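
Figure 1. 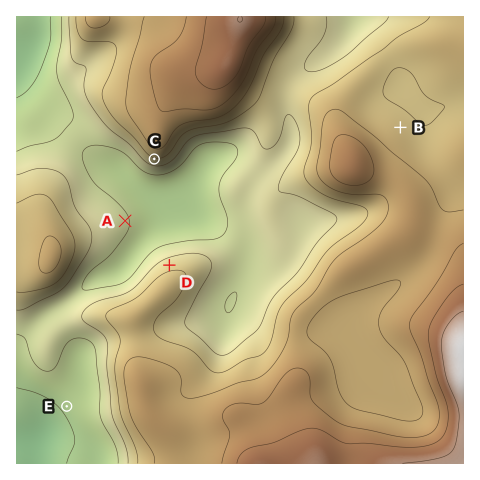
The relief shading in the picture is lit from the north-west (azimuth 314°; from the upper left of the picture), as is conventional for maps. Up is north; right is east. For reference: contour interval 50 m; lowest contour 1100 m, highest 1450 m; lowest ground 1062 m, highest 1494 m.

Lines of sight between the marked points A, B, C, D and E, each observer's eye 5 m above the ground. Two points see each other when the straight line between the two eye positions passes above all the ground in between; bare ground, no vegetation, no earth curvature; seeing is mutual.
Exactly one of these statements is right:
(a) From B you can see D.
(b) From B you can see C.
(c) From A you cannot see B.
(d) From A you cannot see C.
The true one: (c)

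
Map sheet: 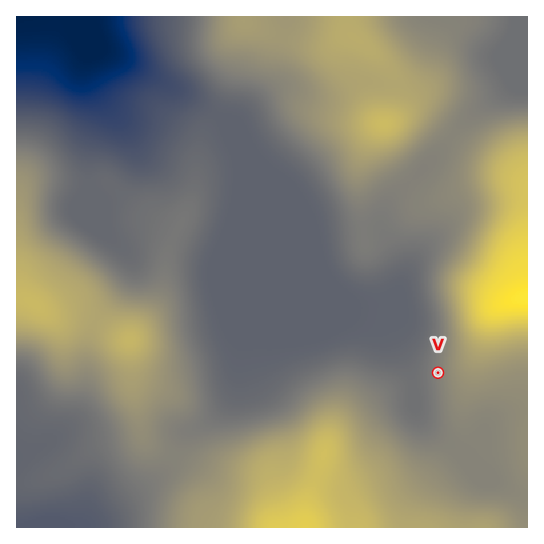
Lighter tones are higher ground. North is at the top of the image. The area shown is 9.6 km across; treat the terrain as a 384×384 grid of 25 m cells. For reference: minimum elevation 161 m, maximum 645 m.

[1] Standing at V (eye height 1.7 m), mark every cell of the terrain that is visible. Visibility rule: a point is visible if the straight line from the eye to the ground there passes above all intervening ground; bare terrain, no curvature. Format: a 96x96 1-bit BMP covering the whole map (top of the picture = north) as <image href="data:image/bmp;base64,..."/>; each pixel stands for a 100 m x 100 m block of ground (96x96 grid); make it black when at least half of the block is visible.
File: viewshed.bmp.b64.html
<image width="96" height="96" href="data:image/bmp;base64,Qk2+BAAAAAAAAD4AAAAoAAAAYAAAAGAAAAABAAEAAAAAAIAEAAATCwAAEwsAAAIAAAAAAAAA////AAAAAAAAAAAAAAAA4D4D/4AAAAAAAAABwD///4AAAAAAAAABwH///wAAAAAAAAAAgH///gAAAAAAAAAAAP///AAAAAAAAAAAAP//+AAAAAAAAAAAAP//8AAAAAAAAAAAAP//8AAAAAAAAAAAAf//4AAAAAAAAAAAA///4AAAAAAAAAAAA///4AAAAAAAAAAAB///wAAAAAAAAAAAD///wAAAAAAAAAAAD///wAAAAAAAAAAAH///wAAAAAAAAAAAH///gAAAAAAAAAAAH///gAAAAAAAAAAAP///gAAAAAAAAAAAP///gAAAAAAAAAAAP///gAAAAAAAAAAAH///AAAAAAAAAAAAH///AAAAAAHAAAAAH///AAAAAAP8AAAAH///AAAAAAP/AAAAD///AAAAAAP/gAAAD///AAAAAAP/wAAAB///AAAAAAP/wAAAB///AAAAAAP/4AAAB///gAAAAAP/8AAAB///gAAAAAP/+AAAB///wAAAAAP//AAAA//44AAAAAf//gAAA//4+AAAAAf///+AB//w/AAAAAP////////w/gAAAAP////////w/wAAAAP////////w/4AAAAP////////w/8AAAAP////////x/4AAAAH////////x/wAAAAH//////////gAGAAD//////////AAP/8A/////////+AAP/+Af////////+AAf/+Af////////4AAf/+AP////////gAA//8AP///////4AAA//8AP///////wAAA//4AP///////wAAB//wAP///////wAAB//gAP////4//4AAB//AAP////wf/4AAB/+AAH////gP/4AAB/8AAH////gH/4AAB/wAAH////AH/4AAB/gAAD////AH/8AAD/AAAD///+AP/8AAD+AAAB///8Af/8AAD+AAAB///8Af/8AAD+AAAA///4A//8AAD+AAAA///4A/8cAAB+AAAAf//wB/8AAAB/AAAAf//wB/8AAAB/AAAAP//gD/8AAAB/AAAAP//AH/8AAAB/gAAAP//AH/+AAAA/gAAAP/+AJ/+AAAA/AAAAP/+AY//AAAA/AAAAP/8A4//gAAAeAAAAP/8B4//gAAAcAAAAH/4D4//wAAAIAAAAH/4H9//4AAAAAAAAH/wf///8AAAAAAAAH/w////8AAAAAAAAH/j/8H/+AAAAAAAAD/D/gAf+AAAAAAAAD+B8AAB+AAAAAAAAB+AAAAAeAAAAAAAAB+AAAAAOAAAAAAAAB+AAAAAHAAAAAAAAB/AAAAAHAAAAAAAAB/gAAAABAAAAAAAAD/wAAAAAAAAAAAAAD/wAAAAAAAAAAAAAH/wAAAAAAAAAAAAAf/4AAAAAAAAAAAAA//4AAAAAAAAAAAAAP/8AAAAAAAAAAAAAD/8AAAAAAAAAAAAAB/+AAAAAAAAAAAAAA/+AAAAAAAAAAAAAAf8AAAAAAAAAAAAAAP8AAAAAAAAAAAAAAH8AAAAAAAAAAAAAABwAAAAAAAAAAAAAAAAAAAAAAAA="/>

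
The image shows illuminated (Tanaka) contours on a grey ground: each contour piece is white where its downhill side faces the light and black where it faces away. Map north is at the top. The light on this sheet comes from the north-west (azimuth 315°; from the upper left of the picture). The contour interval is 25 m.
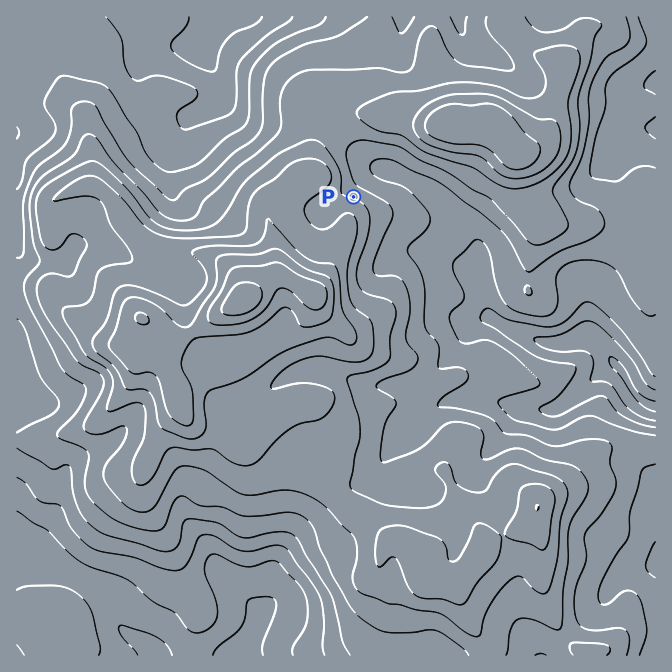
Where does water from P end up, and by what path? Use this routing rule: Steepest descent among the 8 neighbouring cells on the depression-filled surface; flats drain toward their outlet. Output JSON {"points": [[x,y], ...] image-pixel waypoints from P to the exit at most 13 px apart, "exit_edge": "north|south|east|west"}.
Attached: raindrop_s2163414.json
{"points": [[354, 197], [365, 183], [378, 170], [392, 170], [405, 177], [418, 183], [432, 192], [445, 202], [458, 215], [472, 228], [475, 242], [475, 255], [475, 268], [478, 282], [484, 295], [485, 308], [495, 320], [508, 328], [522, 333], [535, 338], [549, 343], [562, 343], [575, 340], [589, 338], [602, 347], [612, 360], [625, 373], [630, 387], [642, 400], [655, 407]], "exit_edge": "east"}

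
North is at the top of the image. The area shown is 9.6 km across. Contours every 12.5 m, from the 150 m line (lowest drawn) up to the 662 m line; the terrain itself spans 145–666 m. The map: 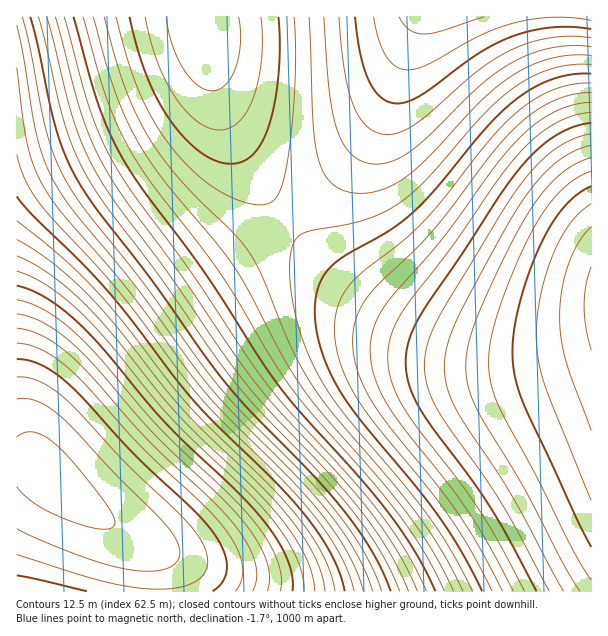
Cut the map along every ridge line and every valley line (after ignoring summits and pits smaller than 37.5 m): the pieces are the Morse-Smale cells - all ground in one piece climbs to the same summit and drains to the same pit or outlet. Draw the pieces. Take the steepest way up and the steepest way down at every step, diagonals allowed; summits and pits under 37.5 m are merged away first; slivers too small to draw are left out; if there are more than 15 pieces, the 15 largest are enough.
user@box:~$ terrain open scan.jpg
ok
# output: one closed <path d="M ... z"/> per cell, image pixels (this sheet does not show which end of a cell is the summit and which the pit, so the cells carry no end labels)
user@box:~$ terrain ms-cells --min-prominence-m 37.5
<path d="M285 220l-162 116-31 26-22 22-20 24-10 18-4 14 0 16 4 11-13-5-11 0 0 129 575 1 1-253-47 10-44 1-39-6-28-8-44-22-39-26-45-43z"/><path d="M591 16l-169 0-10 19-24 66-20 36-18 24-32 32-34 26 4 5 18 21 45 43 39 26 44 22 28 8 39 6 44-1 45-9 2-2z"/><path d="M201 16l-185 1 1 445 10 0 13 5-4-11 0-16 4-14 21-31 31-33 57-46 79-54 56-43-34-51-24-48-14-43z"/><path d="M420 16l-218 1 10 60 14 43 24 48 34 50 3 0 31-25 32-32 16-20 22-40z"/>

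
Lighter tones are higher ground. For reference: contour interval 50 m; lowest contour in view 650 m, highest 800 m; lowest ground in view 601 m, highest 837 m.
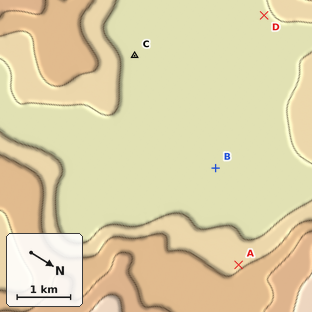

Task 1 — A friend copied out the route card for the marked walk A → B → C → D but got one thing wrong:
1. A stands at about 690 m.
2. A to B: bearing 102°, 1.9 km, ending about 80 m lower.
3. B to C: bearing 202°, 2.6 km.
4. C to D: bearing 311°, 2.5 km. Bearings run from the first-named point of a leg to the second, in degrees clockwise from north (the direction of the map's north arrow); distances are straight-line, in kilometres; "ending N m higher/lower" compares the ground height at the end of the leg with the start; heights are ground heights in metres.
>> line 2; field bearing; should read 224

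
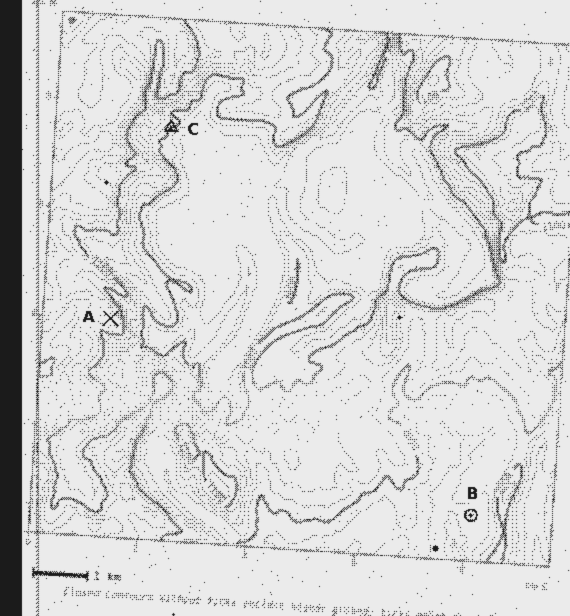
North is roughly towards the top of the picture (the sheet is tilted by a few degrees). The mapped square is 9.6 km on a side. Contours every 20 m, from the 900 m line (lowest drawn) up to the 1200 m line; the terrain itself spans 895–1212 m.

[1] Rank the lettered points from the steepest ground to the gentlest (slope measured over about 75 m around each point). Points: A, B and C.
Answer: C A B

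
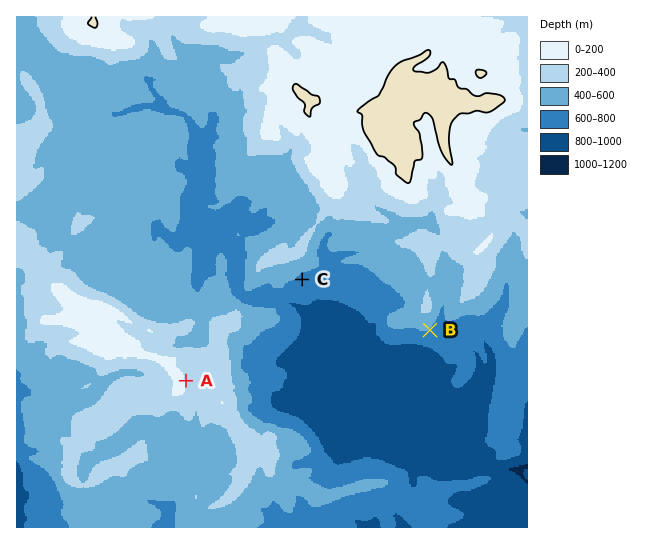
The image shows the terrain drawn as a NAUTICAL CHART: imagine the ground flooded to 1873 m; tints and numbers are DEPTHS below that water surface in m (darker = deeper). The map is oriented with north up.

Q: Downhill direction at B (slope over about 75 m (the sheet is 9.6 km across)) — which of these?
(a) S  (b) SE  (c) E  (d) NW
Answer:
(b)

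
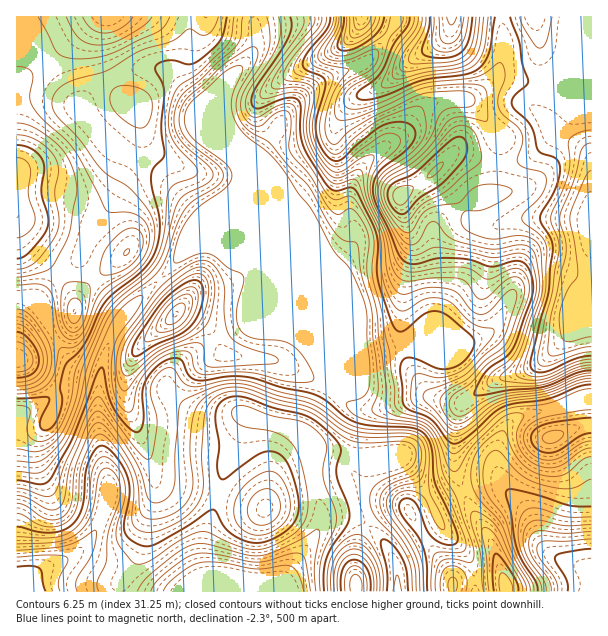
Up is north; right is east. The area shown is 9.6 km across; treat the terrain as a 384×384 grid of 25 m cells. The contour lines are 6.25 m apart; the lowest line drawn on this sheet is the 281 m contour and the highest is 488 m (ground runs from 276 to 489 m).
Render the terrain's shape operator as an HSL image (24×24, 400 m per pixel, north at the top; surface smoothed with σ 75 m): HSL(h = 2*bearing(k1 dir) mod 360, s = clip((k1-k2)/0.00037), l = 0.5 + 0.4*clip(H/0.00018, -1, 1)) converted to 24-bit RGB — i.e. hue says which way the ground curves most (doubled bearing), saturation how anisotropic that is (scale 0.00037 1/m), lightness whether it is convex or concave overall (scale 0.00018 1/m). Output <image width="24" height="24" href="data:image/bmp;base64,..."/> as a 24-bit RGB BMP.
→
<image width="24" height="24" href="data:image/bmp;base64,Qk32BgAAAAAAADYAAAAoAAAAGAAAABgAAAABABgAAAAAAMAGAAATCwAAEwsAAAAAAAAAAAAAVXSDaJiggoWjk4afrH9/o3dcW3JVUHVMfHVSgGs/c39CPUNrLEqRzufA9vLVEwBeICVuxN2w15baIxun3vvQemTldCK8b1yNdn9FSHkmL3wxkGBupGpbsodzhnR8bVl9jFV1nYVueKRjM4VwGoiRjeeE8a5+NQA8MplfaPN5myJrmuE8yf6LLg8kaiordXJKnWO1up+TML5yHGKByHufsZF/lH56UXWUaGKwrJS3uKWqXqyuI32AbaoxvzscbhZwjfCTL5GFdyhYxPi+2jM1Xx1jlGNwi3NqVmJ9scmhnLu1DT5mqjms0aWTpJakYoyjRG2ZjY2owLKyiYqtPDODdJBhdU+bc4bXwOa9VxZlc9t4jcphoy9niEeSf4WUh4WnY6WYj8x2i5xvKB5VJShY1uKMiZiKfoudQmOHbZWFs6eHoG1/VDWFiaCEVqCVOcGBwzCJ0Cmhm+B3fl1VgkRvlVpdcqJiYZaJpIV1u8hgYoVULRVTP6SNn9uAhJF5jHtuV2d+Yod3n6N4nmSASkZ9pZhuh4JUYXk/HhQp334/1OVfRVlmdT6Ht3h5o7h6RmZVnmLA5MiwTZuUHAxWf8x1e7t3jZB7dohzYHuMaoOIkpBkhUZHYSo7mlUiqnUnemMYECMQddkc8uN+KnFPIGqNrL/X2cDmmGDeNW8r5ruYxl2iBwZgt+OeW6emmmh9noZUVGI/XEAucz0YaEgkPHyJnOPglpfpw431nZL0atPw8NjdzEdvDSsIGjMAN2IFmK01Xc9HFsFM1Y13AgxZ9OaRL2U6gD9w3T8+fDcxNWVwdb3Bkr3Yd8/hcKGPQ0Rui2JrjcOXUrPQqnPV/7T245T/7nG+Ra0RFS0G4ejqKjDHzqBPARY1/Kusx2owEjste3bEvqXkkqztia/Xiq26eGGNf3+ARjl3jq94gcJpdXRCIlE1YLiBxVHs/M/1/M/1aSrp1NSmiwGL99uXAkFREIvS/8zpulDYCJlVYbdpVZGTk3FVjllbgHl+f3+AQTF+ycl9eJJcgH18dExaLXofIjVLz3943JefpYbdwT4oWB1/9+vUejGgADMmPSrW/c7lW6DaS5iEW1R0gH9+gH9/f3+Af3+AOCdn1Lx0lKJgal9SjF14f7dpCkdTr1O45L+ke5Z5eHg4OJyA1r9881ijJo04ADMZp+FM+sfWSEKhWluMf3+AgH9/f3+AfXSASyRyz8mKqYVjYXB1XJCEvqaAH0tTGEA6792KnoJ1gaubTKiDXX5pvGes78DYKMqiAEAm4rZZrTqdj2GDf3+Af3+AgH5/fFJ9MUiY0nNyw6h8an6KXnNbq5tUWUOBFGx6u9V/s4Vtpp6Ma5GGVH6EXYSNyJ+g4bfEGUdwX4NBhmZggH9/gH9/f3+AgV2BpKZiFxlP42QfwuSWak6tkHqui5eyh3KqL3CCaJ1Jvbp/oKiZgX+gYV+GW4h+dKdpzZB/nT6mP3RrfYB9f4B/f3+AgHt+gj57nLhjIwIx4PmJl91nPmRveaWXeISijHO0WlzIeoi5q7ORpK5wfGRtcoeRaYiXgJJwo3Neokx7mVlfOYxXd4GAgH+AgFFzkTpqw8QtABSL2PPZ5JrUVJ6hS4pgbX1kaHtbT3RgX22CwaWGr56WdX+bd5+eaWGDim9ukWVpeHKknr3UemnVZl+Hf1hziERynyRexu94AGdfW9xe5W/Q6qjPZW2cXoeWfmmcbIliP3BfvsN1p5STj4WekGWQfld3hGhnjqB1a82UljV8fz5Sgk1YO4WnXR+14IS56urDL4Z2EVMXL10m03Vq05+zV2+daVR/qG6FXpWhdr6Jop9chHFegFBohGN6jYB5pbqCdKNDUDVld16D3i1lMbEuCxdD4t604YqApWhbOGxPM3taOqtIw7aCpTSMhFZmaqx2e6SRXI1cnZNlfGleaXJlbXuLi6Gfr56VwFJvJWZINFR/p3fk8pG9DEtGGqE14qm976zuzmWYH2QlOnMZWV8ceIJAkaavfKWChWxqf3p0kn+Dl26Lg29yYIpXZ49TjXxcr1GBxYCOIGlJD11H44HK75H4JrRoLKADIZpo/5Lc6oDOmV1CNq8xGK1tVYlhooljbYVxf4CAgnl4jW2HnWqDnX9sdYhcaHlYZYZztIKJpXu0HoSNIWxHUo2735b5/7jXBW8VDIxw9LPp76vswuDJI5O4O0R8sqR5aJaPenyAfnZ9fmmBk3SLqJSZk46mdYyjZ4+Yl2uKr7mIPkaASV1zSII2FC8W/xYa++PQAFVcUCsg6Zhw7+7BLkCEOCp1ucWHYYyIdHeA"/>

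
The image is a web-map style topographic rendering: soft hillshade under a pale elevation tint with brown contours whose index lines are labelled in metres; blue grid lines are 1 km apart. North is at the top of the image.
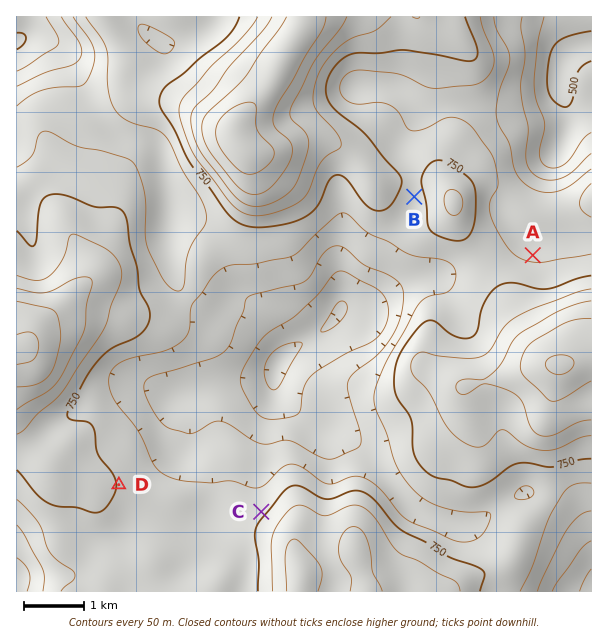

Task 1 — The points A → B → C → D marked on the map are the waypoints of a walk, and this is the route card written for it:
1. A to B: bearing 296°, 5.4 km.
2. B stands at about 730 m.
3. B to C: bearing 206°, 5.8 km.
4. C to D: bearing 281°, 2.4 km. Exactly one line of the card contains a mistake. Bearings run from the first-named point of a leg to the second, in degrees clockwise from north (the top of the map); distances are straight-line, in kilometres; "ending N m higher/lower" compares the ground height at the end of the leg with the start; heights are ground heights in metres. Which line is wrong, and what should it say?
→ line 1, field distance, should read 2.2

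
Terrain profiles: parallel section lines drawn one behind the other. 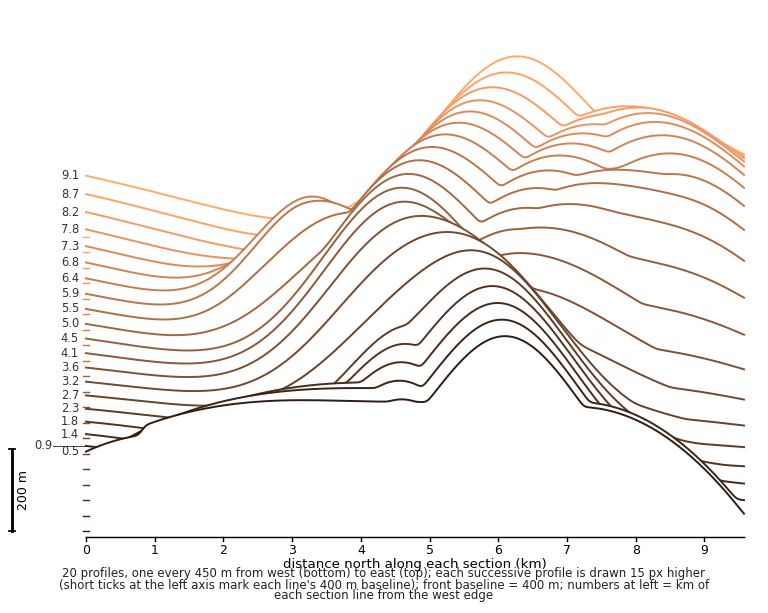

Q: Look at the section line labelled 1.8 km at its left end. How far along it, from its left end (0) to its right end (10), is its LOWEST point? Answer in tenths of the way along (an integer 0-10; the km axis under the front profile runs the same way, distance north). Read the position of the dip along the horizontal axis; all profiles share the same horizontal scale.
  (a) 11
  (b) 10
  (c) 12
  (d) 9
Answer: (b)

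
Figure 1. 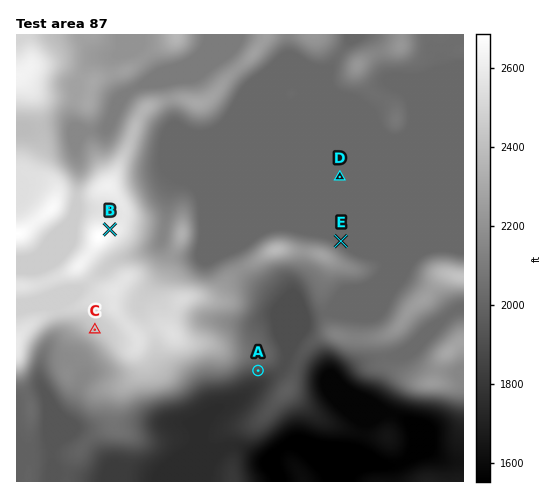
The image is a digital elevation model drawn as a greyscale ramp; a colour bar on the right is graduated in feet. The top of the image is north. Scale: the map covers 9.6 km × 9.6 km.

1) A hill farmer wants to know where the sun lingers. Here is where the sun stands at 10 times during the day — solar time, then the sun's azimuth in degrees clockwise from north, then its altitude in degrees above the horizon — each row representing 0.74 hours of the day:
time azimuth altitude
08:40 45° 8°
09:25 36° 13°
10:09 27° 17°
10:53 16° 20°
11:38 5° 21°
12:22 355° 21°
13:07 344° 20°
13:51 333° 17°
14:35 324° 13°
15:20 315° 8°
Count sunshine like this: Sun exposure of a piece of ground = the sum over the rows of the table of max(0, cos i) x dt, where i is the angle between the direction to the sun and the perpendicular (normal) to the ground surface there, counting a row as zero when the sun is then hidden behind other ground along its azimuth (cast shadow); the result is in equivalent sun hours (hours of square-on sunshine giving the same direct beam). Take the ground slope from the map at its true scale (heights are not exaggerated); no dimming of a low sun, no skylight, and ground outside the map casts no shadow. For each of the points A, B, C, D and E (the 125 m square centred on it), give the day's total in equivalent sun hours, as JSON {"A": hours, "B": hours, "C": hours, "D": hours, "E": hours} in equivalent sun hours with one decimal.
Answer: {"A": 1.0, "B": 2.4, "C": 1.6, "D": 2.0, "E": 2.0}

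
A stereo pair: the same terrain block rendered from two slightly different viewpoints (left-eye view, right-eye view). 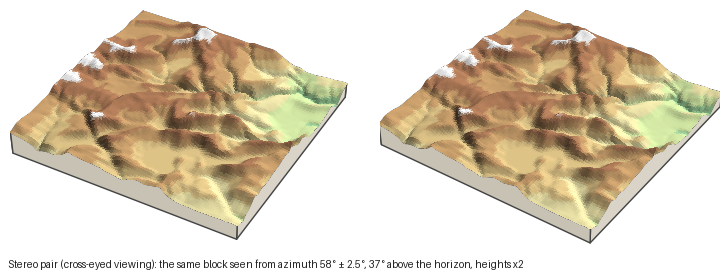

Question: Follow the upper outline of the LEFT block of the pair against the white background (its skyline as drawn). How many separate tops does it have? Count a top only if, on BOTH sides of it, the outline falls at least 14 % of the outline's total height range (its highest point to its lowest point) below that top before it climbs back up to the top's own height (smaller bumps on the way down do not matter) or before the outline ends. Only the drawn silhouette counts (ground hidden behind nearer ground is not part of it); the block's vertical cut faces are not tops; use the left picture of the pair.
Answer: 1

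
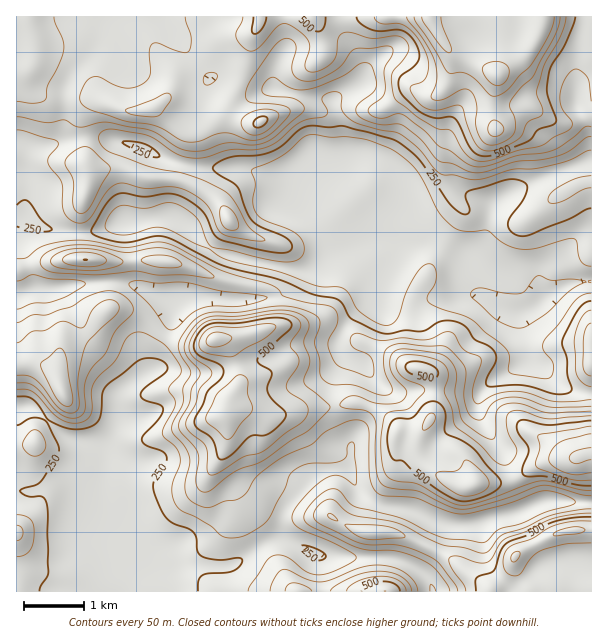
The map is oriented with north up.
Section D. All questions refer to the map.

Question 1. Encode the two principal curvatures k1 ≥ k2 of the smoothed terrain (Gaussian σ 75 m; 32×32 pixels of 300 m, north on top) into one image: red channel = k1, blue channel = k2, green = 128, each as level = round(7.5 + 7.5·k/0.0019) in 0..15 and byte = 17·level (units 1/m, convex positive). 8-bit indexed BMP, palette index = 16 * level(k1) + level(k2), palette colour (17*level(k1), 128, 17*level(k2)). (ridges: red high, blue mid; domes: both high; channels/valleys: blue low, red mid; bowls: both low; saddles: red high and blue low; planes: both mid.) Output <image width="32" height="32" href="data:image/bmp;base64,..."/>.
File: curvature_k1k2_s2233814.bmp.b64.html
<image width="32" height="32" href="data:image/bmp;base64,Qk02CAAAAAAAADYEAAAoAAAAIAAAACAAAAABAAgAAAAAAAAEAAATCwAAEwsAAAABAAAAAAAAAIAAABGAAAAigAAAM4AAAESAAABVgAAAZoAAAHeAAACIgAAAmYAAAKqAAAC7gAAAzIAAAN2AAADugAAA/4AAAACAEQARgBEAIoARADOAEQBEgBEAVYARAGaAEQB3gBEAiIARAJmAEQCqgBEAu4ARAMyAEQDdgBEA7oARAP+AEQAAgCIAEYAiACKAIgAzgCIARIAiAFWAIgBmgCIAd4AiAIiAIgCZgCIAqoAiALuAIgDMgCIA3YAiAO6AIgD/gCIAAIAzABGAMwAigDMAM4AzAESAMwBVgDMAZoAzAHeAMwCIgDMAmYAzAKqAMwC7gDMAzIAzAN2AMwDugDMA/4AzAACARAARgEQAIoBEADOARABEgEQAVYBEAGaARAB3gEQAiIBEAJmARACqgEQAu4BEAMyARADdgEQA7oBEAP+ARAAAgFUAEYBVACKAVQAzgFUARIBVAFWAVQBmgFUAd4BVAIiAVQCZgFUAqoBVALuAVQDMgFUA3YBVAO6AVQD/gFUAAIBmABGAZgAigGYAM4BmAESAZgBVgGYAZoBmAHeAZgCIgGYAmYBmAKqAZgC7gGYAzIBmAN2AZgDugGYA/4BmAACAdwARgHcAIoB3ADOAdwBEgHcAVYB3AGaAdwB3gHcAiIB3AJmAdwCqgHcAu4B3AMyAdwDdgHcA7oB3AP+AdwAAgIgAEYCIACKAiAAzgIgARICIAFWAiABmgIgAd4CIAIiAiACZgIgAqoCIALuAiADMgIgA3YCIAO6AiAD/gIgAAICZABGAmQAigJkAM4CZAESAmQBVgJkAZoCZAHeAmQCIgJkAmYCZAKqAmQC7gJkAzICZAN2AmQDugJkA/4CZAACAqgARgKoAIoCqADOAqgBEgKoAVYCqAGaAqgB3gKoAiICqAJmAqgCqgKoAu4CqAMyAqgDdgKoA7oCqAP+AqgAAgLsAEYC7ACKAuwAzgLsARIC7AFWAuwBmgLsAd4C7AIiAuwCZgLsAqoC7ALuAuwDMgLsA3YC7AO6AuwD/gLsAAIDMABGAzAAigMwAM4DMAESAzABVgMwAZoDMAHeAzACIgMwAmYDMAKqAzAC7gMwAzIDMAN2AzADugMwA/4DMAACA3QARgN0AIoDdADOA3QBEgN0AVYDdAGaA3QB3gN0AiIDdAJmA3QCqgN0Au4DdAMyA3QDdgN0A7oDdAP+A3QAAgO4AEYDuACKA7gAzgO4ARIDuAFWA7gBmgO4Ad4DuAIiA7gCZgO4AqoDuALuA7gDMgO4A3YDuAO6A7gD/gO4AAID/ABGA/wAigP8AM4D/AESA/wBVgP8AZoD/AHeA/wCIgP8AmYD/AKqA/wC7gP8AzID/AN2A/wDugP8A/4D/AJd3h4eHh4eHh4eYl5eXp+nF1djo+vihYqTHt5SmiIeHloeHh4d3d3d3h4Z1dYa4lmNjgZCQgHG1+Kai+YV1dna3hnZ3d3d3d3d2l5eGhJSDcnKDpJO19/anhZP79saFhcqGdnd3d3eHhnaGmJiHdaS2x/f4+PeUcoFykpOU+Pj4lZaHd3d3d4aXl5eWiIiFpNjqlYSBgHCBo5KAgHCAgKCGh4eHh4eHhpenuIWHh4eFg8eEgqSFhLfp+ue2g1BwoYaWd3eHh4eGhpfXpnWEdXZ1lISUybfG2JfJtsT2xdnIlqiWh4d3hnVUdJbolqeFdYaWhYTIl6eGp7h0ZJbIyci3yYODhYaXtqWXhceWp5eGhnZkc8inp5S3hoKFxsaouIWgsdWkhnZ0pNnZuZeXuLinloWD1sfHyYRyldjYppeoUYL66IR1l5ZyhKfImJeXqKe22OaVc6bXhnG2yZd1dIKUxfiWZXWFlqaVlqa4l4WEdYWWhHCTk8WWdIGEhHOCs8a3t5aGhnZ1U4KRoqWFp6iWdXV0pPv56ba2loR1dXXZl4eolpiHhoaj5vvIloWEpYZ0hqbUyJa1hZa4lZaXlceWl6iWp4Z1p6Sj+/n3+PjXpoW1t3STZKa4lnV2hoaWyYaGl6a4ybandYKygnKUxtbFyZV0ZJaGlYWFdXZ2doXIg3Nzhaa3lIN0dIKCkqKjlXaWlXZ2l5eGdnaHh4d1hLWmk5KAkJCDlZW19/fnxqSDdIaGh4eGqJiGh4eHh4eGk6Xm+Pr59vX4+fekcHCAkqWFd4eHh4aXlnZ3h4aGhoeodpOSkJJzc6alcpCjxvf4x4WHh4d3d3eGhnaGl5iGdZZ2hYTEkmNzg4NzdPv3hISFhoiHh3eHh4aXp5W4uJeHdXeHlemnZHWEY3W195VkdneHiIiHh3eGhriWdHanqJiGh3Zlx8eUp8jW59eXpYaHh4eHh4iHd3SmlZN0c4SWqKd2hqe4uMbXtqSSgXJyhHV2d3d3h4d1dLeFtpV0hIKChYaFlbemdHJwgranhYSklIR2hnV0dHWGqJXI2ZamqJd0dYaFlJJxg4TXuLe21vundGSGhISVhYamdKjs6aWXuJSHmJaXttf46KZ2hqi0+vjm1rbF+eiDp6eTpseWtsimo5eYhpenp4aXuIaGl5WCgqKDY5SFtMbY2ZV1xISVhnSFmId2hod2dnaXh3d3poZ0triFhGSVyYW1lpXauKZ0dYaHmIeHh4d3h4eHh3eWl4OW2cmVdJOFgsW3tqem13R0hoeXh4eHh4eHh3eHlqe3dGSlpoSVc1GE95d2hna3x4OGl4d3h4d3h4d3h4eGhtmltcmWpcfo0+jHdoeHh4fplIU="/>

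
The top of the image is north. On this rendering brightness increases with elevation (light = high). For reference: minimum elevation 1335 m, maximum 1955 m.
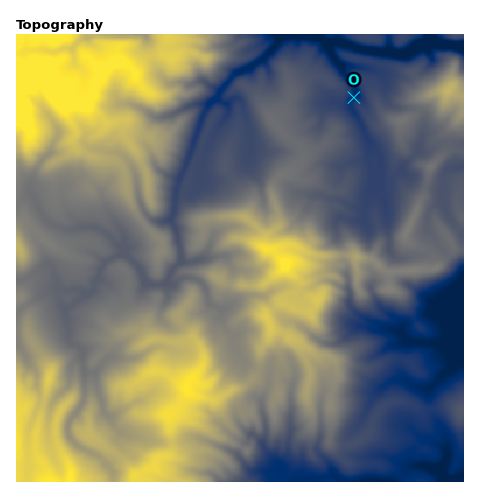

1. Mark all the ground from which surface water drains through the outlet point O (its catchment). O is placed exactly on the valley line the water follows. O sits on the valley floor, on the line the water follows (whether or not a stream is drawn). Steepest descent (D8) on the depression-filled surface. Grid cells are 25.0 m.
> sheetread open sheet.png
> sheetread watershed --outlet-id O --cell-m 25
11.126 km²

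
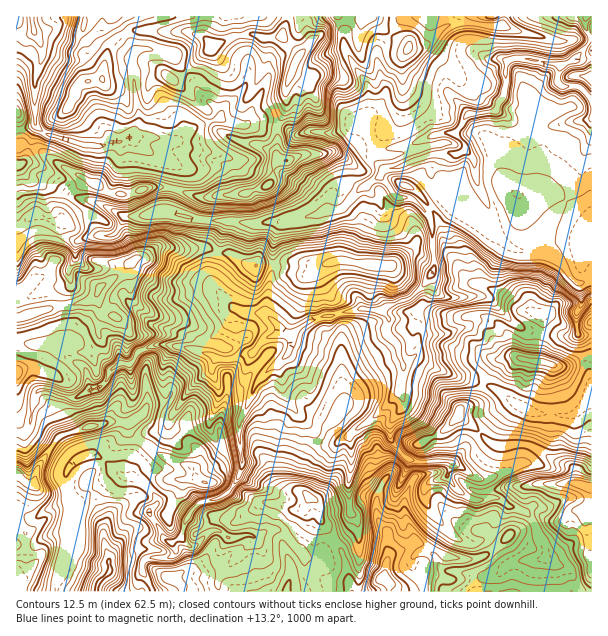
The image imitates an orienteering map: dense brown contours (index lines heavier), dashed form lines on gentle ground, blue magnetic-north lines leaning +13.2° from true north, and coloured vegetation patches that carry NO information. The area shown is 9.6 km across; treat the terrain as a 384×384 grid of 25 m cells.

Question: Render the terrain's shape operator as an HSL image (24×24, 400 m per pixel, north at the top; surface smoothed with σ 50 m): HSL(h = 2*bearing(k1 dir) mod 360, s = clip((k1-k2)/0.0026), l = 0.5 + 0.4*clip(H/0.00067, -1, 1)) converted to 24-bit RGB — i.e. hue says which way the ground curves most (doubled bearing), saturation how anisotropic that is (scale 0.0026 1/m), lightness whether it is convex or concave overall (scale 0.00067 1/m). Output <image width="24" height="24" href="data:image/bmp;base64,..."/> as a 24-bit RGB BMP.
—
<image width="24" height="24" href="data:image/bmp;base64,Qk32BgAAAAAAADYAAAAoAAAAGAAAABgAAAABABgAAAAAAMAGAAATCwAAEwsAAAAAAAAAAAAAxqWRLE5cOlh18sGyNq9sQx6HtN3mnIKVY3WAiIR4YGZ8uamIcWl/cq5yLBed0uGjmluOmkhheII6VnlMepNtcneJfHCIvT9Ls5x7f1XJLkJU4+SnyGOREb6WD4FV3jtnlXqveX+cbVd6trNqgXlqn8KSCwwo5tOpVpGZdoLcgoXezHXSYYRQXoVnZUFWkMZ8n7R5lIg/LjFX4PLHoUSlnzC6F4wASAzivF8uj4VBVnpNiWhXhZ18ZbyOKxJG0+y8gsqrZzJYgUVGXpeE0K/ZZDKHv4emYqplmnVQRLtROkNijr9ws1Z6JxRl7bymADMRAMJC3JbOnJPBf32mttKsKCFlPNndRMM5wqxcckyhZ8C5k2AvZC0gbW4qYI87qn5ow/DrLzmfgGSgaJBmeXVZmUSepo/B2bTxbv/TAFJcxYaBrtPfoJbMPxB+YcDM/bOU0XL/Jtm5tBXPZjCzc67hyMTyrZzrl9PlzyJ+6VSAQWVLkmVpf2ptZZmWZMC5xcCM3tahAQAzjr9vfXhTdnJLWy6DQcpq1PiIMwYAdkwARlURpqOFXn9PRmElMLtOWrtnLFJG7KO31o/wPM/PaK5hQaFHZzpph8d28dKYAAVMmpB2hnprpmJsSHQtK6BAQQB81tz19b/1U5KgiMGthJq5gaG7iHpTZE9FO5ebaq9iP5Fs2JDKZl3N5bbEF19n5c/F7Z1ACCM1s5mGgE57mXWWt5ikTrNaJnZGFCMdlG1U89jhY4iiZ1ZOZ1ZEeXhabIFpopE0n6sbQaQYBDIU4UnT5+iXx4LaKphK3CxPKjlxcLBccGCbiVqMp6ePsaygVk2KOURlg9mijVwykTc1aTs6i4RYi55aU31uqoTDfYOokTuG4+BpADMY/P3OSYq7q0aCXI4clytru55AQWdwg22AwcGacYVriWONOE1tcUEvmqdimIS5s6/bxdLt2ePyg1DCZGxAcXhhbWN4xIl44G2YAK4dTzYPeIs/f6i1v4CxOaqAKjVwiJauz8mqgmiCZzVyVoaeTrBpb69UfqRfcbZcXkcsdnAuVxI9t53YgGvEWGKdZK+KvNmnhDO8eYm+hZCrcl59jIFWcT5frIRpM2MVVJUQkFIeHE51qYrHn7jat7rmiKnNrjeAi7Ss3OzLADa5o1hwb5ZcZTyi3K+5q4dGbYg0NGszaVNQc1VnpXBmP3CHoo+Fi6eks3CcmE2BvaJAB20dURUni3YeRaEshazBzuHgqOjFMgBqyDzQ37CxCDeXlJvv5MXs37O8QDZvR2BRVV15ttHXVWbVoqa+tKDBpI3IuMPi3OHvwobICRUypNCif8uvKIg4lHcqURIfjWZpKHM30c81InwCHy0GIp4e9Nfw3tP2ta/no8fgTIKqijXWirK7lIW3w7DGWZBzflpH34eJClCvndOiXyMwbVFOd3tod3SDjoqEoX+ygIqrqp3FjbfjIjIBGioJLiEJLRsGLCUHKygIICoJJjYWNkkka2wyl2pbUlR2ydyuIR+RbEM5g2mDjIF8f4SBdH9+houBY55wlVZblTxByRN62tT3w7b3Vofl1d7139b13dT369jzQrWnR3NnWpZdO4RGwCZmx+kmiFaSgpGCfk+NiJaIhoOKfYOFeIZ+dk82o7ZdqOPiy3/LMEstjXc9akk8UU84aoNGRkYq4ZiLyVecenc+MG8+YdCyFoY4pHwyfYGquJTGdj6Tgoh/gX18gn9/eYGDn9faY9BMNCIUcGo2eXBRgGlkgYNrfGuLl1BQZqbKf92LOr3p3NT3rI74dERvpHutRbA8gMckbBFmkLp8g4R/fICBgIGFbZeYB5lj6WiIbr6PXVl5mJFgW4NWcYp2bFJBUc1iZ1k2m3dMyWIdVGoADUA9fXV8jHV+oIOJq5xEF4ttkMZXrkyGjIh8lZxlPYMxOQmxdKhy6b7CUE2Ia8G7u1qleEFTd8Oog1F7bLRlST6P38av6vjTGgsoP35Zi012iq2AbY16qkCcmc1tGXOUkKSKXZvF2iG/hyu0U3aA1Kyn16jLUkN6emWxrMLdeEZghqh7WnCMK0pt5tSs5MW9YonVhyuyZkONobJuUGBrgZSQt8uuDlDGqrzSZQNWeX3ypmFpLjhbv7h2tJV7dk1zbn9CQDEkvYNoqbfSQTVJUppRjNV72co8JhBDscBzVnCX483US4GhVnJWh1M2RjoUSTcOxd9dADUlTzaNUpGCy7tpXI9+s16heXfCcn/Mbs6YjFdLaGHQWke3kLlT7/XWPhR+wpCdV6WVnoxVrW2SdFW2TqbdyNjvXa3YQrVeTQN/"/>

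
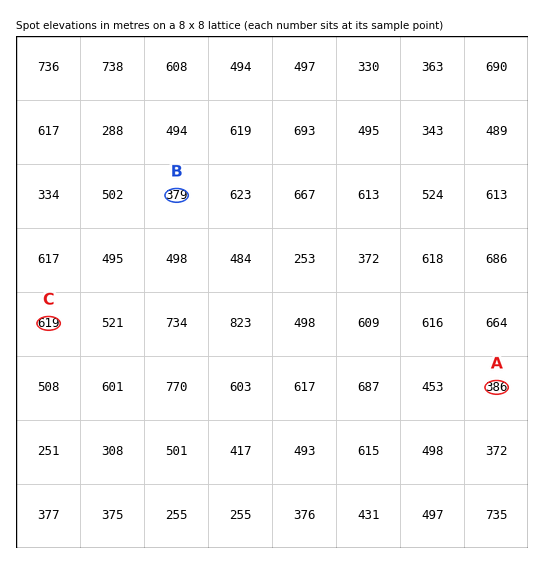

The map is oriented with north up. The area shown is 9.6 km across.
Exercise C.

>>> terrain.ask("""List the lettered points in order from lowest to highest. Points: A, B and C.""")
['B', 'A', 'C']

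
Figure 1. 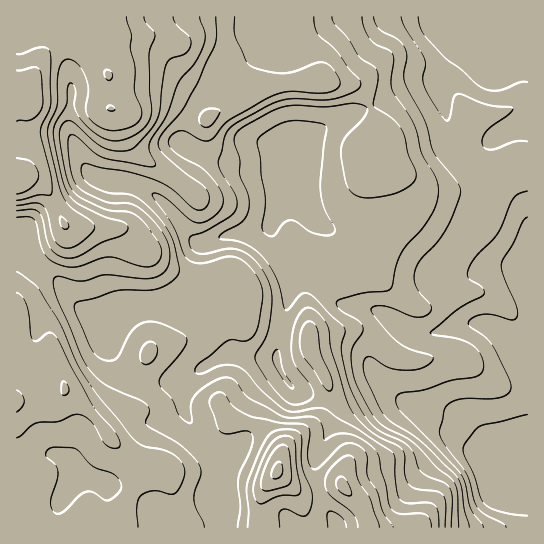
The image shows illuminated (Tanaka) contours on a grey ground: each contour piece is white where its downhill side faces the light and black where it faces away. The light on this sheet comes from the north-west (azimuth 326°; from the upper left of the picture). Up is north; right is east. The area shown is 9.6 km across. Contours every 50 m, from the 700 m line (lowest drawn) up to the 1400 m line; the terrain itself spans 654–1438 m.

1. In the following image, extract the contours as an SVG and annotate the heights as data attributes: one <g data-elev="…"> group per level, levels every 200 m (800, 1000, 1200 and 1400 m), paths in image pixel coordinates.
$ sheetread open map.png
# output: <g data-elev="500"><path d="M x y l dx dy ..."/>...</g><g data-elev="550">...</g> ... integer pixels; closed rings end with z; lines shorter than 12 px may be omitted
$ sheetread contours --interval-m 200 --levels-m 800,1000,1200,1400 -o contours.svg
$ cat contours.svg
<g data-elev="800"><path d="M483 527l-12-18-6-26-4-9-60-63-4-6-1-6 1-4 5-2 20-3 29-10 23-3 8-5 2-5-1-8-4-7-5-6-14-7-25-4-5-2 28-24 25-14 1-4-2-4-14-9-1-4 2-7 8-11 21-23 16-35 5-5 8-2"/><path d="M527 141l-13 1-23 8-5-1-3-3-1-7 3-6 6-7 20-13 2-4-2-2-22-2-31-11-4 4-5 22-2 1-2-1-12-18-8-15-2-9 2-12 0-7-19-30-5-12"/></g><g data-elev="1000"><path d="M445 527l1-22-3-10-5-3-20-3-8-3-5-11 0-18-2-7-6-5-16-7-10-7-12-10-8-11-6-13-13-46-4-24-8-12-7-6-7-1-7 6-5 11-3 18 2 16 4 8 14 19 2 8-1 4-6 4-8 3-7-1-7-5-11-12-18-28 1-5 11-21 5-27-1-19-8-17-12-13-12-7-12-1-26 5-7-3-4-6-1-6 2-3 14-5 21-12 7-5 3-5 1-7-1-7-15-22-3-10 7-26 6-10 35-20 13-6 15-2 27 1 12-1 19-6 8-6 1-4-2-4-10-10-14-19-17-16-3-8-1-9"/></g><g data-elev="1200"><path d="M138 527l-1-18 3-12 6-4 7-2 17 3 5-1 5-6 4-10 1-7-2-5-5-7-7-5-9-3-19-4-12-9-33-41-16-24-7-13-14-34-22-35-6-7-16-11"/><path d="M280 527l-1-12 2-5 6-1 12 6 6 1 4-5 3-9 0-11-10-25-1-29-3-6-7-2-12 1-8 3-5 6-7 14-12 33 2 25-1 16"/><path d="M379 527l-9-29-12-19-3-20-4-3-4-1-8 5-10 10-4 8 0 8 6 10 22 18 4 7 1 6"/><path d="M55 513l-3-4-2-7 7-23 1-8-3-6-9-10 0-4 4-3 7-1 18 2 16 16 22 9 7 8 1 8-11 10-5 0-11-7-8-1-7 4-16 16-4 2z"/><path d="M17 217l12 0 5 2 3 6 4 21 4 8 6 7 11 5 15 1 24-9 8-1 8 1 28 9 8-1 5-4 4-8-2-8-13-20-8-8-10-6-18-1-9-3-21-10-8-7-8-18-6-40 4-10 7-2 5 3 20 18 11 7 9 2 10 0 6-2 6-4 14-16 7-12 6-42 3-12 4-5 15-5 5-7-1-8-13-13-4-8"/></g><g data-elev="1400"><path d="M17 194l8-2 7-5 5-6 2-6-2-7-6-6-14-4"/><path d="M17 121l12-1 6-3 6-7 2-9-1-24-3-8-5-2-17 3"/></g>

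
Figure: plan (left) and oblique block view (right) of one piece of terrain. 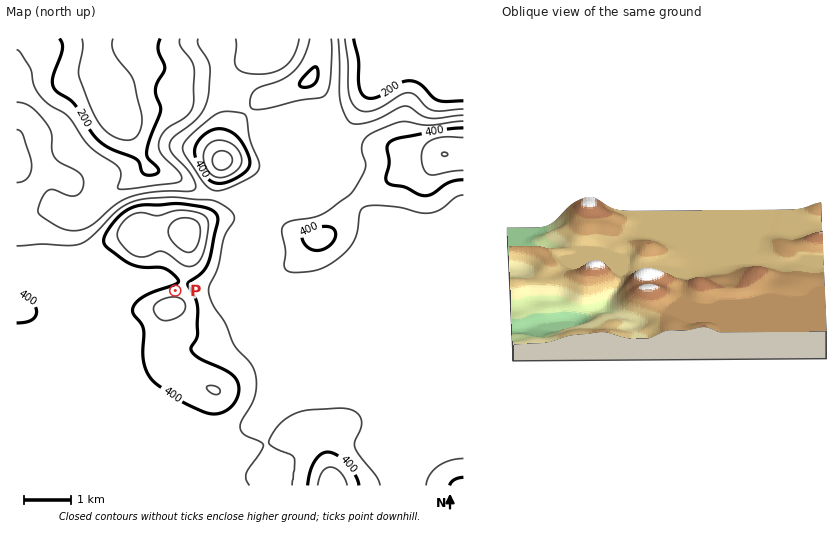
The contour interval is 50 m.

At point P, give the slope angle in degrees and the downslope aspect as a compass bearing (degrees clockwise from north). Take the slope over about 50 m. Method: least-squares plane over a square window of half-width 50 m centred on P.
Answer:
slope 11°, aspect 357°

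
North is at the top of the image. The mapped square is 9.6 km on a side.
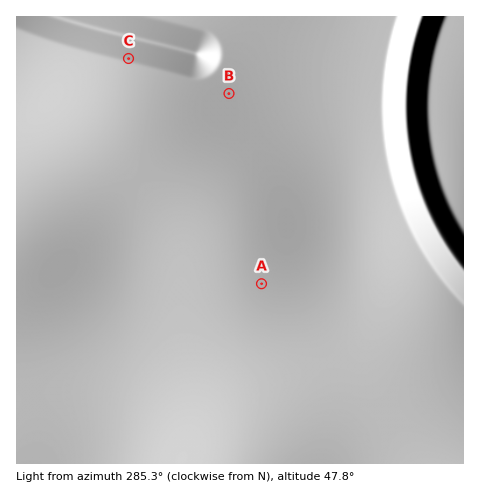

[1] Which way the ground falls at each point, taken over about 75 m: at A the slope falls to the SE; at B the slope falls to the E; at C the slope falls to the N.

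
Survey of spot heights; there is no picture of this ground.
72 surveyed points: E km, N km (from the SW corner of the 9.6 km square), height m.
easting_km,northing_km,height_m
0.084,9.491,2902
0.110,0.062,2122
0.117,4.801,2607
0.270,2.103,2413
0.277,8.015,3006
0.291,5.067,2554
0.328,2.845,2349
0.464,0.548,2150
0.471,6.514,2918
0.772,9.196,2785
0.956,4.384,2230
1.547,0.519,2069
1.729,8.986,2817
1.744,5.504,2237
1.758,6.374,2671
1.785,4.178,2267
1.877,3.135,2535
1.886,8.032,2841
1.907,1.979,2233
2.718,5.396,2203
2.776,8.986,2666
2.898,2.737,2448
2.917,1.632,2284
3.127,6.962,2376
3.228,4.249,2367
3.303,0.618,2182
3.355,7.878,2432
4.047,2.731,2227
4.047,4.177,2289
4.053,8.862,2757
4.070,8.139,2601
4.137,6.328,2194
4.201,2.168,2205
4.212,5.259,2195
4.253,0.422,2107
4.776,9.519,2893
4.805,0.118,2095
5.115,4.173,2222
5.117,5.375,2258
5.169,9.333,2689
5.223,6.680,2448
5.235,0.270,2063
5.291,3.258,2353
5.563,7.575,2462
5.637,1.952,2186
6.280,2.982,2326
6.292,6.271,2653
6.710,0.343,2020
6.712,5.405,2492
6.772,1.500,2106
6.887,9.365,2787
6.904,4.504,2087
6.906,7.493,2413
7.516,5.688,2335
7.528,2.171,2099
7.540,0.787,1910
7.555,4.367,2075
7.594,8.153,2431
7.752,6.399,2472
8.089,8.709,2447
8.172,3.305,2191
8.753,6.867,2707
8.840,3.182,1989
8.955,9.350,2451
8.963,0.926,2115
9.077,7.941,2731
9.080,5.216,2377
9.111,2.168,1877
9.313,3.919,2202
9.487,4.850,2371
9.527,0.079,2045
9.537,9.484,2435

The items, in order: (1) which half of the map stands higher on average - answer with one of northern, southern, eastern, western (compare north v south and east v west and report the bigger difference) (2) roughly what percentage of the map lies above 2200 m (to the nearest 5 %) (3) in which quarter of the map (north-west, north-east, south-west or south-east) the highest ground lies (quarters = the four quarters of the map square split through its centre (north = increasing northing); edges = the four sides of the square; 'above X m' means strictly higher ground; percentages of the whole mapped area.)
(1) Taken as a whole, the northern half is higher than the southern.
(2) About 75 % of the map lies above 2200 m.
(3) Look to the north-west quarter for the highest ground.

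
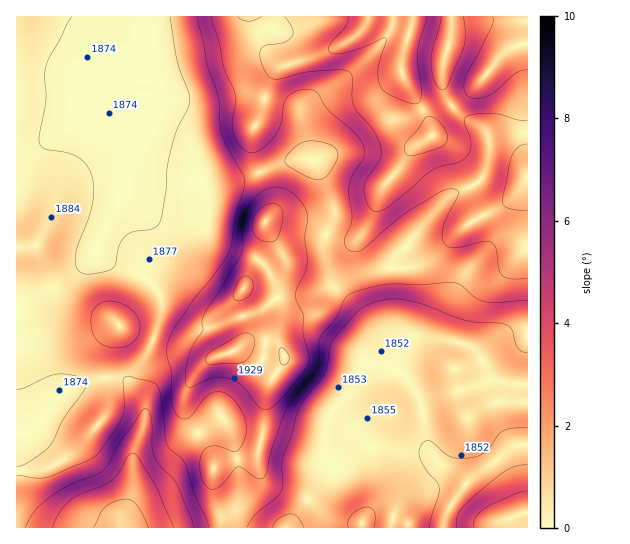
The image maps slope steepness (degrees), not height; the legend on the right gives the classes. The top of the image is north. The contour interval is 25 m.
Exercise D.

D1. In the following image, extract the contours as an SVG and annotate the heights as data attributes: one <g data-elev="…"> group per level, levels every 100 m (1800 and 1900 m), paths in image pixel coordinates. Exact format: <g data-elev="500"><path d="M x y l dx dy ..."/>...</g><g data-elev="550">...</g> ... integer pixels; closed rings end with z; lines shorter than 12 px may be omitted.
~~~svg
<g data-elev="1800"><path d="M94 527l7-14 4-6 9-5 12-3 5 1 6 5 11 22"/></g><g data-elev="1900"><path d="M110 347l12 0 10-4 6-8 2-9-3-9-7-8-11-6-10-2-8 2-6 4-3 7-1 8 2 10 3 7 6 5z"/><path d="M315 179l-8-2-15-8-7-7 1-5 4-6 8-6 7-3 9-1 13 2 7 4 4 6-2 8-7 13-6 4z"/><path d="M197 17l10 48 11 33 4 36 5 13 16 28 2 7-1 8-9 27-3 26-3 10-12 18-24 30-16 24-7 12-3 10 0 10 5 17 0 28 2 8 4 6 5 3 6-1 17-21 7-5 6 0 8 2 7 6 7 9 4 10 2 8-1 8-4 10-4 5-4 2-13-5-8-1-7 2-4 5-2 8 0 10 3 10 4 6 6 2 5-2 20-20 4 1 15 10 4 1 4-2 7-27 12-36 12-19 19-24 3-9 1-19 2-6 14-18 9-20 6-5 13-5 23-5 36 1 29-3 10 3 13 12 11 5 10 1 32-2"/></g>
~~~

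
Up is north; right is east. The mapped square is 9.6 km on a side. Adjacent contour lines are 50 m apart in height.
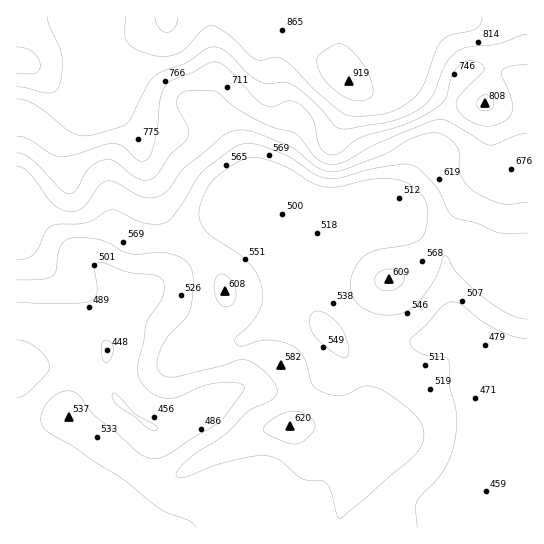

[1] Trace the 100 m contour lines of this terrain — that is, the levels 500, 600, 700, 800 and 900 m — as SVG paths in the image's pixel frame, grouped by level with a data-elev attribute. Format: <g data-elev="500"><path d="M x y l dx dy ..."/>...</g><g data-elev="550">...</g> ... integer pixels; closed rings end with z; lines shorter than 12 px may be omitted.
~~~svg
<g data-elev="500"><path d="M417 527l-1-18 1-7 4-7 18-18 9-15 7-20 2-24-2-12-6-21 1-19-1-6-4-3-18-2-9-3-7-6 0-7 15-14 16-19 5-3 6-1 9 3 20 16 13 8 18 7 14 2"/><path d="M17 302l52 1 13 0 9-2 3-3 3-5-2-26 2-4 2 0 7 1 23 8 26 3 7 4 2 7-1 11-4 8-10 13-3 7-3 18-5 22 0 8 2 6 5 8 6 6 8 4 8 2 11-2 21-10 12-3 19-2 12 2 2 3-1 4-18 25-11 10-23 13-21 14-8 4-8 2-9-2-8-6-42-35-16-20-6-5-11 1-10 6-8 11-3 12 2 6 7 6 22 13 49 32 38 30 10 5 20 8 6 6"/></g><g data-elev="600"><path d="M289 443l6 1 6-1 11-10 3-8-5-8-11-5-10 0-13 5-11 9-2 4 4 4z"/><path d="M223 306l6 0 4-2 2-5 1-6-2-8-4-6-4-4-5-1-3 1-3 4-1 11 3 9z"/><path d="M382 290l9 1 8-4 5-6-1-7-5-4-7-1-7 1-5 3-4 4 0 5 2 4z"/><path d="M17 260l10-2 7-4 5-7 7-16 5-5 7-2 28-1 24-13 8 1 17 9 10 3 12 1 9-2 12-12 18-31 7-8 30-23 7-3 7-2 14 2 24 10 29 19 13 4 14 0 38-11 23-3 9 1 10 5 13 15 7 9 7 17 6 6 23 6 22 10 28 0"/></g><g data-elev="700"><path d="M17 153l6 1 8 5 30 30 6 5 6-1 3-3 9-16 5-7 7-4 8-3 10 2 23 17 7 1 5 0 7-5 13-20 14-12 3-5 2-5-1-6-10-18-1-8 1-4 4-4 11-3 22 1 20 16 18 11 20 9 21 6 7 5 15 20 7 5 7 2 14-3 31-17 62-25 6 0 6 1 34 22 7 2 7-1 20-9 10-2"/></g><g data-elev="800"><path d="M481 110l6 1 6-4 1-5-4-6-7-1-5 4-1 7z"/><path d="M17 99l9 1 11 6 28 23 9 5 11 2 12-2 24-7 8-5 19-37 8-10 9-5 21-7 21-15 8-1 12 5 20 21 12 8 10 3 16-2 9 4 24 20 17 20 6 3 8 0 45-8 14-6 13-7 7-6 5-7 14-34 6-6 6-5 11-3 28-3 29-10"/></g><g data-elev="900"><path d="M356 101l9-1 6-3 2-7-2-11-8-14-10-13-10-8-8 0-17 12-1 6 1 7 6 10 9 10 12 8z"/><path d="M17 73l18 0 4-3 1-4-2-8-5-6-7-4-9-1"/><path d="M155 17l3 10 5 4 4 1 4-1 4-4 3-10"/></g>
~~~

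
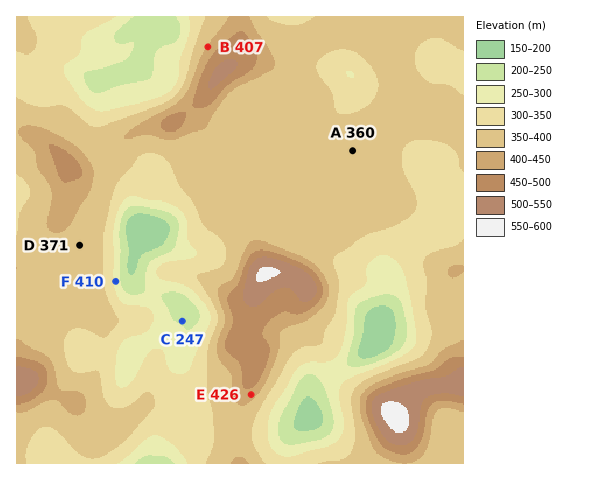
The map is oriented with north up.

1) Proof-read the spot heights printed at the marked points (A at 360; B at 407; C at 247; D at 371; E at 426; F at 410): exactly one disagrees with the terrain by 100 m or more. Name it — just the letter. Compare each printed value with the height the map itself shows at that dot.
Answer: F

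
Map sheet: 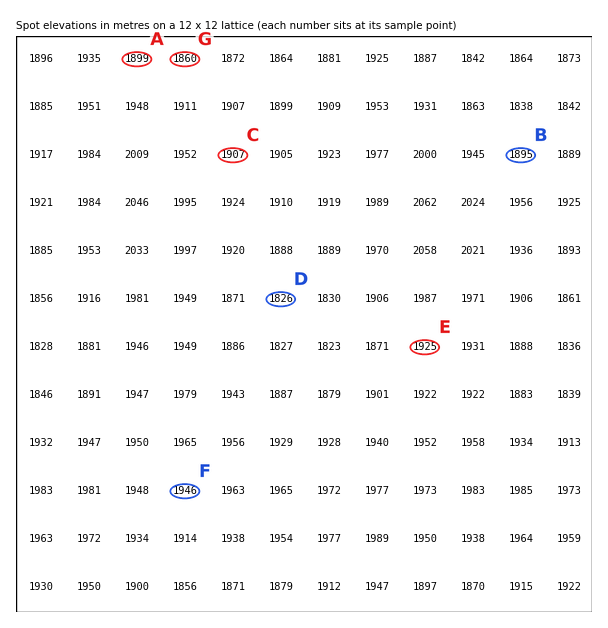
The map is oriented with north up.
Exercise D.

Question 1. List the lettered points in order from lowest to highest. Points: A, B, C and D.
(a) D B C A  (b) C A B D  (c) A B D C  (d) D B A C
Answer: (d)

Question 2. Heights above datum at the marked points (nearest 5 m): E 1925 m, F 1945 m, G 1860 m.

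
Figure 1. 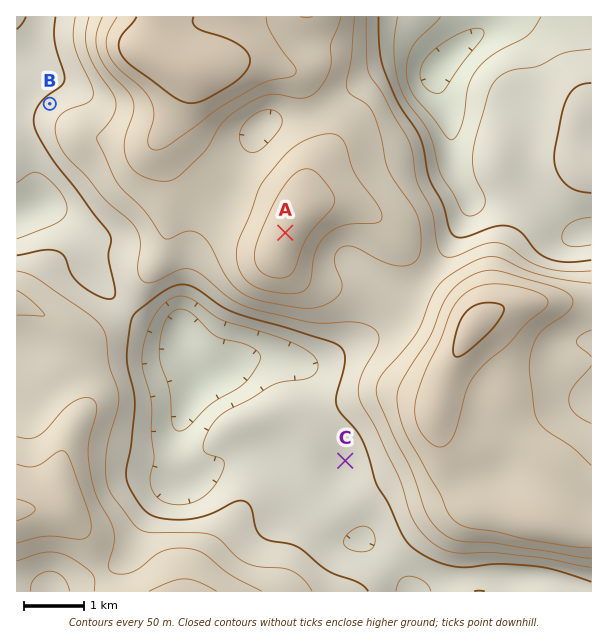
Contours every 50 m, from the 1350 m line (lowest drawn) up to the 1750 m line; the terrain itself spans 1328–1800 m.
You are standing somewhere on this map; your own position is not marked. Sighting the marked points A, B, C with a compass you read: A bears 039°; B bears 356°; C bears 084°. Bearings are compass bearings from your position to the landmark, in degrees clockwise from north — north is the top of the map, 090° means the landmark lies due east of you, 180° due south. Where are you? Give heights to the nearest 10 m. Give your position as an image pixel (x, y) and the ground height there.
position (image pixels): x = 77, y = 489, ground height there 1660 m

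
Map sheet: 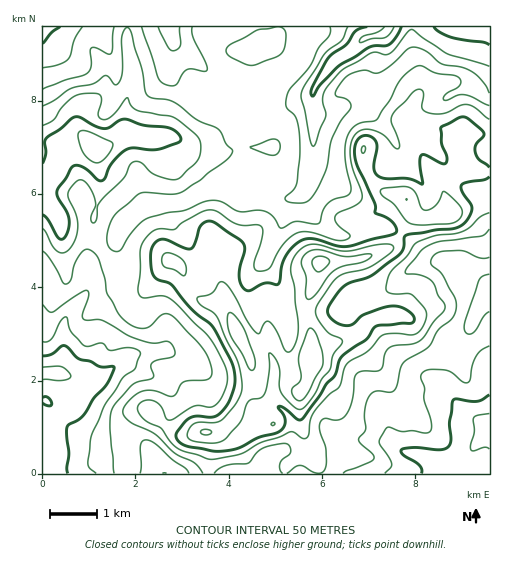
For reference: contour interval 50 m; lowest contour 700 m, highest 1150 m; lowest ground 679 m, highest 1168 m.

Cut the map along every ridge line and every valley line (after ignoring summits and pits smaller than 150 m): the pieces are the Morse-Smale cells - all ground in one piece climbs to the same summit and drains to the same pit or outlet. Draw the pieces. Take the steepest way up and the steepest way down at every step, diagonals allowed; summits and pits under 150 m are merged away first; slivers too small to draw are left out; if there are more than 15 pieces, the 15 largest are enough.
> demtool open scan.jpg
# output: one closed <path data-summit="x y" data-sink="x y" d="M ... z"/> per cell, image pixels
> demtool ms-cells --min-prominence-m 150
<path data-summit="320 262" data-sink="389 27" d="M489 26l-318 0-1 6 4 10 14 11 24 24 0 20 5 8 12 10 14 7 9 1-10 3-6 10 1 13 12 32 3 3-29 1-23 8-17 9-37 4-26 21-6 17-10 10 26 29 8 3 13-4 19-22 16 8 12-4 14-8 11 32 3 20 18 38 5 2 22-12 8 16 10 11 10 1 8-2 5-26-5-19 0-15 9-22 4-17 40-4 30-11 8-8 14-27 6 4 11 1 19-6-4-19-4-9 19-13 4-7-2-24 9-7 20 1z"/><path data-summit="320 262" data-sink="489 429" d="M477 133l-11 1-5 6 2 24-4 7-19 13 4 9 3 20-18 5-11-1-6-4-14 27-8 8-30 11-40 4-4 17-9 22 0 15 5 19-5 26-8 2-10-1-10-11-8-16-26 13 7 17 1 15-18 35-14 12-12 5 2 4 0 14-3 23 282-1 0-338z"/><path data-summit="320 262" data-sink="53 373" d="M103 254l-15 11 0 25-23 28-2 8 1 26-3 18-6 4-10-2-3 2 0 99 165 1 4-23 0-14-2-4 12-5 14-12 18-35-4-27-13-24-5-14-8-11-16-3-8-3-10-11-8-21-9-7-2 0-19 22-13 4-8-3z"/><path data-summit="95 149" data-sink="389 27" d="M170 26l-43 1 0 19 5 21 0 17-6 18-1 31-14 11-15 5 4 26 0 15-7 28 0 15 6 14 5 7 10-10 6-17 26-21 37-4 17-9 23-8 29-1-3-3-13-37 0-8 3-7 7-5 6-1-9-1-14-7-12-10-5-8 0-20-24-24-14-11z"/><path data-summit="95 149" data-sink="43 27" d="M127 26l-85 1 1 116 17 1 14-7 8 0 13 11 6 0 10-4 14-11 1-31 6-18z"/><path data-summit="95 149" data-sink="53 373" d="M47 204l-5 1 0 168 13 1 6-4 2-9 0-35 2-8 23-28 0-25 16-12-10-15-1-18-29 2z"/><path data-summit="95 149" data-sink="489 429" d="M82 137l-8 0-14 7-18-1 0 61 8 2 14 16 29-2 5-18 2-27-3-25z"/><path data-summit="320 262" data-sink="489 429" d="M212 256l-14 8-12 4-5-2 0 2 8 20 10 11 8 3 14 2 5 3-3-19z"/>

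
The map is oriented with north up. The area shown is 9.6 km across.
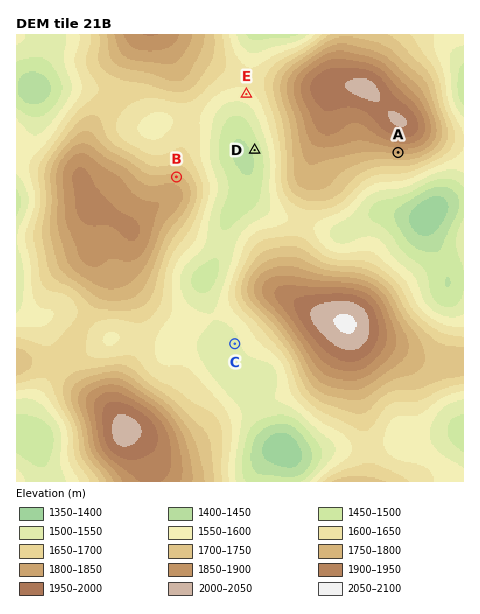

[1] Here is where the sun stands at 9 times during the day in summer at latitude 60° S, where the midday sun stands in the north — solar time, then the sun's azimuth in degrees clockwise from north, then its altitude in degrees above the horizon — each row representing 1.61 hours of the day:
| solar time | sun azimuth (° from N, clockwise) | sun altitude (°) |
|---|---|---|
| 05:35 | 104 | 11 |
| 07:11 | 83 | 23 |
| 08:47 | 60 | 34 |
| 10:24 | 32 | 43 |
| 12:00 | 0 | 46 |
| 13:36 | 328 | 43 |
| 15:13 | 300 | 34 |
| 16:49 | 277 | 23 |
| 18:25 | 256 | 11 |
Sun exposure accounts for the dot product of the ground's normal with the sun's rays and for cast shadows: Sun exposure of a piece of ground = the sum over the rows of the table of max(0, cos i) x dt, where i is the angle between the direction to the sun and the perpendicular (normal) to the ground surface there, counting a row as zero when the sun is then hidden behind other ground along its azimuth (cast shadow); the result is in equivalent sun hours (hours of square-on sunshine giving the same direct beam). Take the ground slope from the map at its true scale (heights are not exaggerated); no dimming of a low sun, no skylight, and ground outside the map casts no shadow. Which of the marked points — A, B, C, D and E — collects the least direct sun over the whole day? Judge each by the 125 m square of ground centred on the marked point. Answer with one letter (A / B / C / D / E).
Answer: A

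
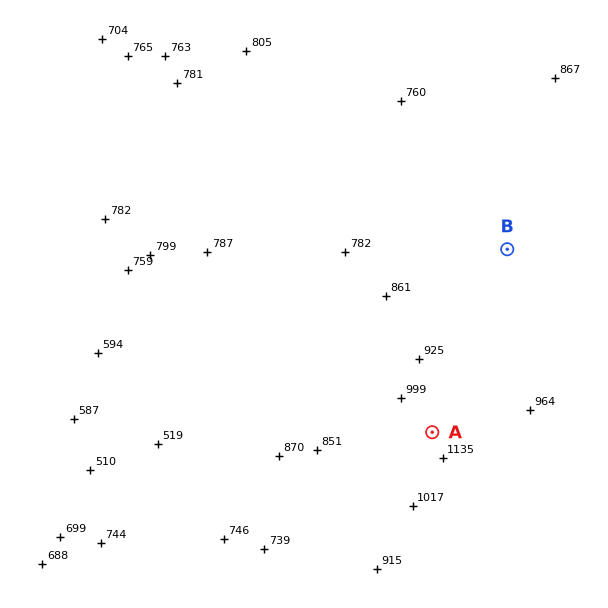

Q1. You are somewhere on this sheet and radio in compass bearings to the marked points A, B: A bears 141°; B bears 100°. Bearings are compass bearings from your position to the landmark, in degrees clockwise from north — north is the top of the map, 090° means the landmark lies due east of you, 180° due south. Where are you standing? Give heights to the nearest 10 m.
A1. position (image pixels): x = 247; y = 203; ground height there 770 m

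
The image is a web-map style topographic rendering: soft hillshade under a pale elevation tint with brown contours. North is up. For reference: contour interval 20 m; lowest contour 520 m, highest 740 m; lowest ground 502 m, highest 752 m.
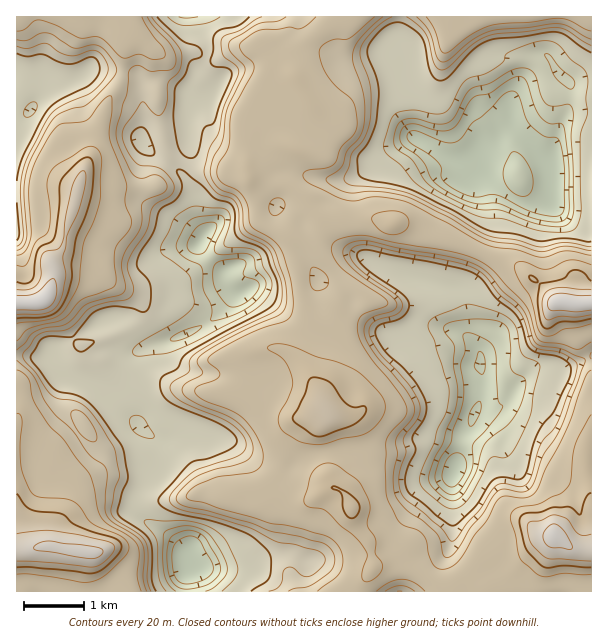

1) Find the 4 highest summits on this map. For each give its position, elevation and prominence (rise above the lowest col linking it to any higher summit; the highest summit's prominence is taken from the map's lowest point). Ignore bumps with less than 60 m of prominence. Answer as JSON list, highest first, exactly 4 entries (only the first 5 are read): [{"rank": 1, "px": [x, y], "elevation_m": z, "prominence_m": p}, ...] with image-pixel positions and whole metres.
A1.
[{"rank": 1, "px": [42, 300], "elevation_m": 752, "prominence_m": 250}, {"rank": 2, "px": [563, 302], "elevation_m": 751, "prominence_m": 148}, {"rank": 3, "px": [554, 536], "elevation_m": 748, "prominence_m": 81}, {"rank": 4, "px": [92, 552], "elevation_m": 744, "prominence_m": 109}]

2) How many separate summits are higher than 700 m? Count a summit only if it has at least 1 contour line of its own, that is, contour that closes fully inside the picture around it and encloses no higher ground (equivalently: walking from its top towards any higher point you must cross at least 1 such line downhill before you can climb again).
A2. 4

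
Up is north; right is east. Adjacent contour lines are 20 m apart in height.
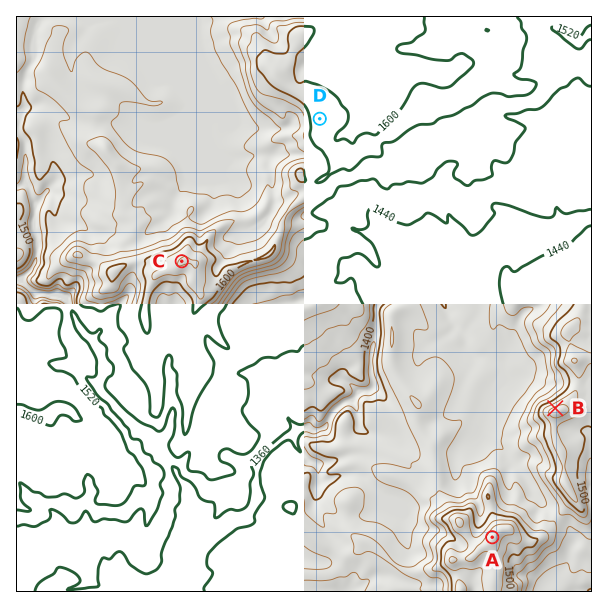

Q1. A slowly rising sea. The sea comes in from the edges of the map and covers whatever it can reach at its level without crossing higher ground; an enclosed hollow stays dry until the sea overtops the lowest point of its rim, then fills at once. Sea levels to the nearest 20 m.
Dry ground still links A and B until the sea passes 1460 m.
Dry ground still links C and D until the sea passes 1580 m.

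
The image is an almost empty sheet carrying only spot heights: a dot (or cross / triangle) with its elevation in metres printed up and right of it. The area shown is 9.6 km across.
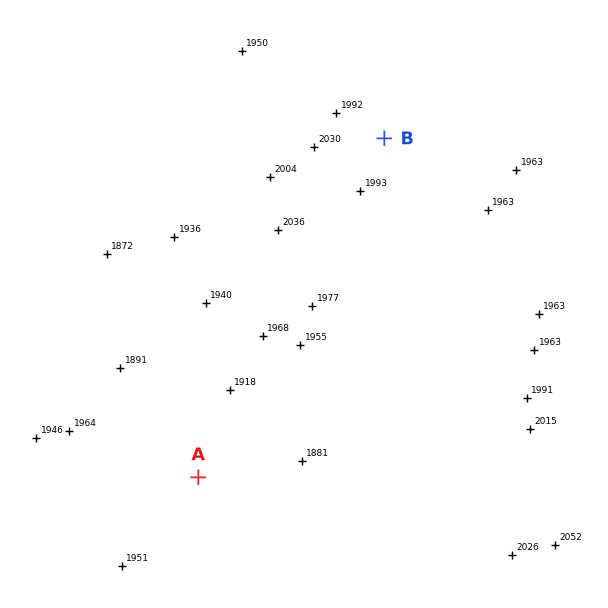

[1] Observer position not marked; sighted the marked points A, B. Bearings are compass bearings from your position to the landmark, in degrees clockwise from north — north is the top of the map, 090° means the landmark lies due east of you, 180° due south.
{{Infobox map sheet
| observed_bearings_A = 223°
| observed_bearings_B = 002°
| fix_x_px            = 379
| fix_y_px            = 283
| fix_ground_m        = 1980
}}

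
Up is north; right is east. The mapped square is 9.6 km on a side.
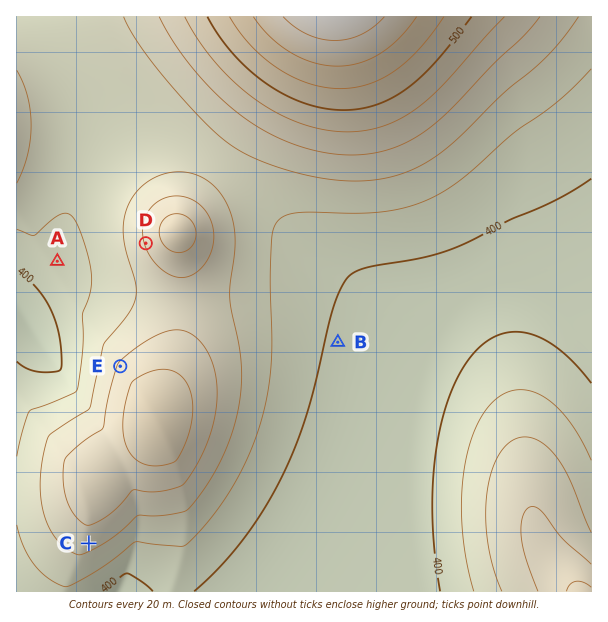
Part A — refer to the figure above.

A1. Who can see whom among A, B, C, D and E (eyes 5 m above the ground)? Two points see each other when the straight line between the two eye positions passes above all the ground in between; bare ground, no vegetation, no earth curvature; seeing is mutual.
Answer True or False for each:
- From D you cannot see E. False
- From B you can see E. False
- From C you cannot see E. True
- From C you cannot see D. True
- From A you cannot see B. True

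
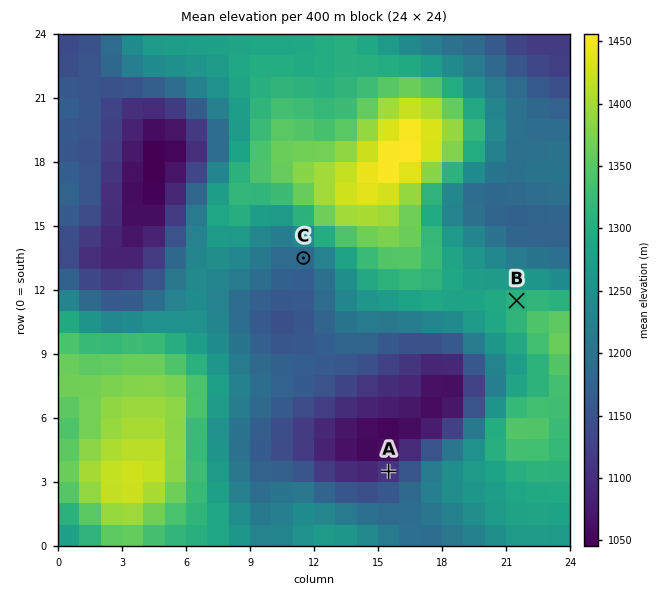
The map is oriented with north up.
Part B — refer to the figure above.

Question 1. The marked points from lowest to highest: A C B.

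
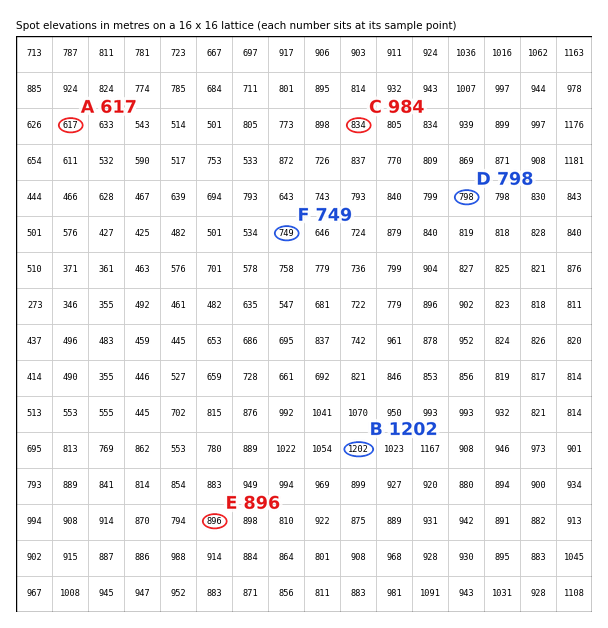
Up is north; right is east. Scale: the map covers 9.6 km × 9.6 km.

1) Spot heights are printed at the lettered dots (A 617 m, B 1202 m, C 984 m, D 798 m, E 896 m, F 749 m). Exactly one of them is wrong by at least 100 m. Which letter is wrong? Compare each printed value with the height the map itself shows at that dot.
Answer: C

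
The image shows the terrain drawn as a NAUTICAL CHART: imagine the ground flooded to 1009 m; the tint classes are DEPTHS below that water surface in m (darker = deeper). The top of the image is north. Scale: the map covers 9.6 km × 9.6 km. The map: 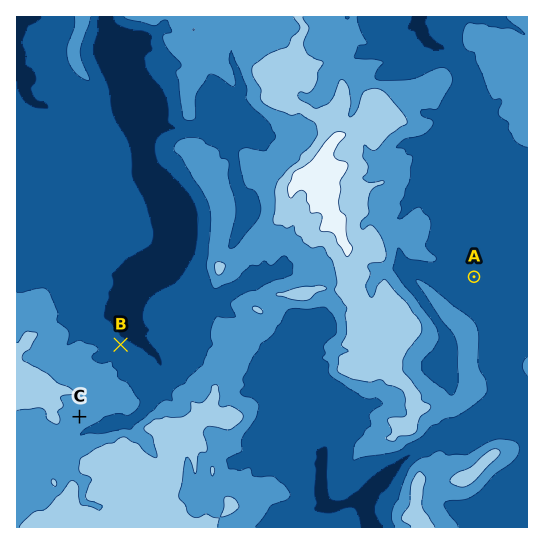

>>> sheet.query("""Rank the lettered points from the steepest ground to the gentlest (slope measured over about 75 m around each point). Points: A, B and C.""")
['B', 'C', 'A']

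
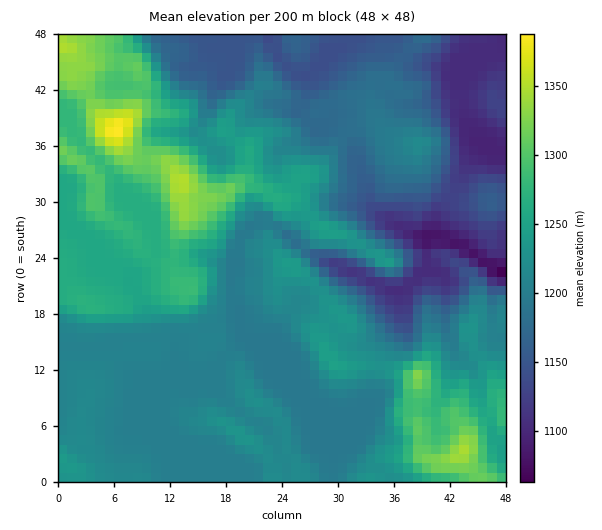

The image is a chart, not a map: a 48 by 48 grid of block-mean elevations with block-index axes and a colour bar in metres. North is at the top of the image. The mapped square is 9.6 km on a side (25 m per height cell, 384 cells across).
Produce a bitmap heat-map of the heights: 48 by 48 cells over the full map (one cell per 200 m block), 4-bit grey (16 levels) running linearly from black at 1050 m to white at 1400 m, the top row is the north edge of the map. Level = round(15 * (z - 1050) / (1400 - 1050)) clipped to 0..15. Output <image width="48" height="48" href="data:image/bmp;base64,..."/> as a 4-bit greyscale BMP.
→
<image width="48" height="48" href="data:image/bmp;base64,Qk32BAAAAAAAAHYAAAAoAAAAMAAAADAAAAABAAQAAAAAAIAEAAATCwAAEwsAABAAAAAAAAAAAAAAABEREQAiIiIAMzMzAERERABVVVUAZmZmAHd3dwCIiIgAmZmZAKqqqgC7u7sAzMzMAN3d3QDu7u4A////AIiId3d3dmZmZnZnd3d3ZneIh4iJqqu7uoiHd3d3dmZmZmZnd3d3Zmd3eImrvMy7qYh3d3d3dmZmZmd3d3d2ZmZ3iJq8zMzKmId3d3d3dmZmZnd3d3dmZmZniIq7u83KmHd3d3d3ZmZ3d3iHd3dmZmZmd4m7qrzKmXd3d3dmZmd3d4h3d3ZmZmZmd4q7qru6mXd3d3dmZnd3eId3d3ZmZmZmeJq6qrupmnd3d3dmZ3d3d3d3d3ZmZmZmaJqqqrqpmnd3d3dmZ3d3d3d4d2ZmZmZmZ5qqqqqYmnd3d3dmZndndnd3dmZmZ3ZmZ4q6qZmImnd3d3dmZmZmZ3d3ZmZmd3d3d4u7qYmImXd3d3d3ZmZmZ3d2ZmZneIh3eJvLmIh4mHd3d3d3d2Z3Znd2ZmZniYiIiImqmHd4iHd3d3d3d3d3d3dmZmZniIiHd3eJh3d4d3d3d3d3d3d3d2ZmZmZ4iId3d2Z4h2eHd3d3d3d3d3d3d2ZmZmd4iIh3ZlVndmiHd3d3d3d3d3d3d2ZmZmeIiIh3ZURXZmiHd3iIiIiIh3d3d2Zmd3d4iIh2VDNWZWeHd4mZmZmYiZmHd2Znd3d3iIdlQzNWVVZ3Z5mZmZmZmaqod2Z3d3d3iHZkMzNFVEV3ZpmZmZmZmqqph2Z3eHd4h2VDMiI0MzRmRZmZmZmZmqqph2Z3eIiIdUQzMzIjMjRVMpmZmZmZmqqph2Z3eIiHVDM0VlMiIjRDEZmZmZmZmqmYh2Z3eIh1QzRWiHUyM0MhEZmZmZmZmamYh2Z3eIdlVVZ4h2QyMzISIpmZmZmpmaqZmHZ3d2Znd3iHZUMhIhEjM5mZmZqpmruqmHZndmZ4iIh2QzIhESIzM5mZmqqZmry7qYdmZneIiIdUMiIiIiMzM5maqqmZmszMupd2aIiId2VEMzMzIzNERJmrupmZmszMu6h3iZiIdlVEREREMzRFVJmrupmZq8zMy7qJmZmIdlVEVUREQzRFVJmaupmaq93Mu7uqmZmIdlVUVVVVQzNERJmrupqrvN3LqqqpiImYh2VVVmZmVDM0Q5q7qqu7vNy6iJmZiIiYh2VVZmZmVDMzMru6q7y7zMuph4mYh4iHd2VVZmd2ZTIiIruqvNy7u7qYd4mYd3d2ZmVWZnd3ZTIiIrqrze26qZiHiIiYh3ZmZmVWZnd3ZTIiIqqs3u7KmIh3iIiIh3ZlVWZmZmd2ZTIiIqqs3u7KmZl3eId3d2ZVVWZmZmZmVCIiM6qs3d3bqqmGaId3ZlVVVVZmZmVVQyIjM6q8y8zLqZiGZnd2ZmVVVWZmZlVVQyIzM6u7u7u6qHd2VWd2ZmVVVWZmZmZVQyIzM7zLuqqrqHZlVFVnZlVEVVVmZmVVQyIjM8zMu6u7l1VVVERWZURERFVWZlVUMiIiM8zMy7u6hlVERERWVEREREVVVVVEMiIiI8zMy7u5dVVURERVVEVURERVVVVEMyIiIt3Mu6qXZVVURERFRFVURERERFVVQzIiItzMu7qGVVVERERERFVUREREREVVVDMiIg=="/>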